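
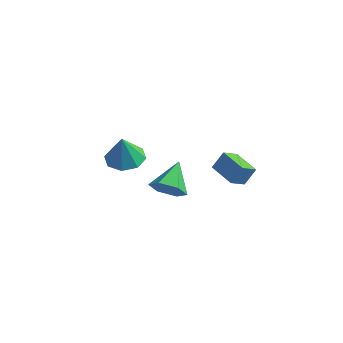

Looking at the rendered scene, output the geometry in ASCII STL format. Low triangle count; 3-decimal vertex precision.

solid 
facet normal 0.011 0.161 -0.987
outer loop
vertex -2.909 0.019 -3.41
vertex -3.891 0.488 -3.344
vertex -2.862 0.841 -3.275
endloop
endfacet
facet normal 0.855 -0.131 0.502
outer loop
vertex -2.909 0.019 -3.41
vertex -2.862 0.841 -3.275
vertex -3.909 0.212 -1.656
endloop
endfacet
facet normal 0.011 0.162 -0.987
outer loop
vertex -2.862 0.841 -3.275
vertex -3.891 0.488 -3.344
vertex -3.417 1.456 -3.18
endloop
endfacet
facet normal 0.638 0.483 0.600
outer loop
vertex -2.862 0.841 -3.275
vertex -3.417 1.456 -3.18
vertex -3.909 0.212 -1.656
endloop
endfacet
facet normal 0.011 0.162 -0.987
outer loop
vertex -3.417 1.456 -3.18
vertex -3.891 0.488 -3.344
vertex -4.25 1.505 -3.181
endloop
endfacet
facet normal 0.044 0.767 0.640
outer loop
vertex -3.417 1.456 -3.18
vertex -4.25 1.505 -3.181
vertex -3.909 0.212 -1.656
endloop
endfacet
facet normal 0.010 0.162 -0.987
outer loop
vertex -4.25 1.505 -3.181
vertex -3.891 0.488 -3.344
vertex -4.873 0.958 -3.277
endloop
endfacet
facet normal -0.579 0.554 0.599
outer loop
vertex -4.25 1.505 -3.181
vertex -4.873 0.958 -3.277
vertex -3.909 0.212 -1.656
endloop
endfacet
facet normal 0.010 0.161 -0.987
outer loop
vertex -4.873 0.958 -3.277
vertex -3.891 0.488 -3.344
vertex -4.92 0.136 -3.412
endloop
endfacet
facet normal -0.866 -0.033 0.500
outer loop
vertex -4.873 0.958 -3.277
vertex -4.92 0.136 -3.412
vertex -3.909 0.212 -1.656
endloop
endfacet
facet normal 0.010 0.161 -0.987
outer loop
vertex -4.92 0.136 -3.412
vertex -3.891 0.488 -3.344
vertex -4.365 -0.48 -3.507
endloop
endfacet
facet normal -0.649 -0.646 0.402
outer loop
vertex -4.92 0.136 -3.412
vertex -4.365 -0.48 -3.507
vertex -3.909 0.212 -1.656
endloop
endfacet
facet normal 0.010 0.161 -0.987
outer loop
vertex -4.365 -0.48 -3.507
vertex -3.891 0.488 -3.344
vertex -3.532 -0.528 -3.506
endloop
endfacet
facet normal -0.054 -0.931 0.361
outer loop
vertex -4.365 -0.48 -3.507
vertex -3.532 -0.528 -3.506
vertex -3.909 0.212 -1.656
endloop
endfacet
facet normal 0.011 0.161 -0.987
outer loop
vertex -3.532 -0.528 -3.506
vertex -3.891 0.488 -3.344
vertex -2.909 0.019 -3.41
endloop
endfacet
facet normal 0.568 -0.718 0.403
outer loop
vertex -3.532 -0.528 -3.506
vertex -2.909 0.019 -3.41
vertex -3.909 0.212 -1.656
endloop
endfacet
facet normal -0.325 -0.479 -0.816
outer loop
vertex 2.77 -0.851 -1.62
vertex 1.405 -0.202 -1.458
vertex 3.1 0.0 -2.251
endloop
endfacet
facet normal 0.898 -0.428 -0.107
outer loop
vertex 3.455 0.522 -1.362
vertex 2.77 -0.851 -1.62
vertex 3.1 0.0 -2.251
endloop
endfacet
facet normal -0.325 -0.478 -0.816
outer loop
vertex 3.1 0.0 -2.251
vertex 1.405 -0.202 -1.458
vertex 1.736 0.65 -2.089
endloop
endfacet
facet normal 0.298 0.767 -0.569
outer loop
vertex 1.736 0.65 -2.089
vertex 3.455 0.522 -1.362
vertex 3.1 0.0 -2.251
endloop
endfacet
facet normal -0.297 -0.767 0.569
outer loop
vertex 2.77 -0.851 -1.62
vertex 1.76 0.32 -0.569
vertex 1.405 -0.202 -1.458
endloop
endfacet
facet normal 0.898 -0.428 -0.107
outer loop
vertex 3.124 -0.33 -0.731
vertex 2.77 -0.851 -1.62
vertex 3.455 0.522 -1.362
endloop
endfacet
facet normal -0.298 -0.767 0.568
outer loop
vertex 3.124 -0.33 -0.731
vertex 1.76 0.32 -0.569
vertex 2.77 -0.851 -1.62
endloop
endfacet
facet normal -0.897 0.428 0.107
outer loop
vertex 1.405 -0.202 -1.458
vertex 1.76 0.32 -0.569
vertex 1.736 0.65 -2.089
endloop
endfacet
facet normal 0.297 0.767 -0.568
outer loop
vertex 2.09 1.171 -1.2
vertex 3.455 0.522 -1.362
vertex 1.736 0.65 -2.089
endloop
endfacet
facet normal -0.898 0.427 0.107
outer loop
vertex 1.736 0.65 -2.089
vertex 1.76 0.32 -0.569
vertex 2.09 1.171 -1.2
endloop
endfacet
facet normal 0.324 0.478 0.816
outer loop
vertex 2.09 1.171 -1.2
vertex 3.124 -0.33 -0.731
vertex 3.455 0.522 -1.362
endloop
endfacet
facet normal 0.325 0.479 0.816
outer loop
vertex 1.76 0.32 -0.569
vertex 3.124 -0.33 -0.731
vertex 2.09 1.171 -1.2
endloop
endfacet
facet normal 0.118 -0.861 -0.495
outer loop
vertex 0.026 -1.124 -2.95
vertex -0.711 -0.851 -3.6
vertex 0.26 -0.605 -3.797
endloop
endfacet
facet normal 0.822 0.355 0.445
outer loop
vertex 0.026 -1.124 -2.95
vertex 0.26 -0.605 -3.797
vertex -0.929 0.751 -2.68
endloop
endfacet
facet normal 0.118 -0.861 -0.495
outer loop
vertex 0.26 -0.605 -3.797
vertex -0.711 -0.851 -3.6
vertex -0.477 -0.332 -4.447
endloop
endfacet
facet normal 0.565 0.760 -0.321
outer loop
vertex 0.26 -0.605 -3.797
vertex -0.477 -0.332 -4.447
vertex -0.929 0.751 -2.68
endloop
endfacet
facet normal 0.117 -0.861 -0.495
outer loop
vertex -0.477 -0.332 -4.447
vertex -0.711 -0.851 -3.6
vertex -1.448 -0.577 -4.251
endloop
endfacet
facet normal -0.307 0.774 -0.553
outer loop
vertex -0.477 -0.332 -4.447
vertex -1.448 -0.577 -4.251
vertex -0.929 0.751 -2.68
endloop
endfacet
facet normal 0.117 -0.861 -0.495
outer loop
vertex -1.448 -0.577 -4.251
vertex -0.711 -0.851 -3.6
vertex -1.681 -1.096 -3.404
endloop
endfacet
facet normal -0.923 0.383 -0.019
outer loop
vertex -1.448 -0.577 -4.251
vertex -1.681 -1.096 -3.404
vertex -0.929 0.751 -2.68
endloop
endfacet
facet normal 0.117 -0.861 -0.495
outer loop
vertex -1.681 -1.096 -3.404
vertex -0.711 -0.851 -3.6
vertex -0.944 -1.369 -2.754
endloop
endfacet
facet normal -0.666 -0.021 0.746
outer loop
vertex -1.681 -1.096 -3.404
vertex -0.944 -1.369 -2.754
vertex -0.929 0.751 -2.68
endloop
endfacet
facet normal 0.117 -0.861 -0.495
outer loop
vertex -0.944 -1.369 -2.754
vertex -0.711 -0.851 -3.6
vertex 0.026 -1.124 -2.95
endloop
endfacet
facet normal 0.207 -0.036 0.978
outer loop
vertex -0.944 -1.369 -2.754
vertex 0.026 -1.124 -2.95
vertex -0.929 0.751 -2.68
endloop
endfacet

endsolid


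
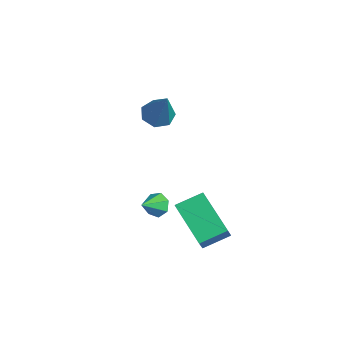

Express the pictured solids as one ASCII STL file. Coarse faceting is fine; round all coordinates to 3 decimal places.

solid 
facet normal -0.547 0.022 -0.837
outer loop
vertex -1.521 0.987 1.476
vertex -2.07 0.731 1.828
vertex -1.889 1.4 1.727
endloop
endfacet
facet normal 0.719 0.690 -0.082
outer loop
vertex -1.521 0.987 1.476
vertex -1.889 1.4 1.727
vertex -1.01 0.689 3.452
endloop
endfacet
facet normal -0.547 0.022 -0.837
outer loop
vertex -1.889 1.4 1.727
vertex -2.07 0.731 1.828
vertex -2.393 1.309 2.054
endloop
endfacet
facet normal 0.061 0.933 0.354
outer loop
vertex -1.889 1.4 1.727
vertex -2.393 1.309 2.054
vertex -1.01 0.689 3.452
endloop
endfacet
facet normal -0.546 0.022 -0.838
outer loop
vertex -2.393 1.309 2.054
vertex -2.07 0.731 1.828
vertex -2.654 0.783 2.21
endloop
endfacet
facet normal -0.515 0.469 0.718
outer loop
vertex -2.393 1.309 2.054
vertex -2.654 0.783 2.21
vertex -1.01 0.689 3.452
endloop
endfacet
facet normal -0.546 0.021 -0.838
outer loop
vertex -2.654 0.783 2.21
vertex -2.07 0.731 1.828
vertex -2.475 0.218 2.079
endloop
endfacet
facet normal -0.577 -0.353 0.737
outer loop
vertex -2.654 0.783 2.21
vertex -2.475 0.218 2.079
vertex -1.01 0.689 3.452
endloop
endfacet
facet normal -0.547 0.022 -0.837
outer loop
vertex -2.475 0.218 2.079
vertex -2.07 0.731 1.828
vertex -1.991 0.039 1.758
endloop
endfacet
facet normal -0.076 -0.915 0.395
outer loop
vertex -2.475 0.218 2.079
vertex -1.991 0.039 1.758
vertex -1.01 0.689 3.452
endloop
endfacet
facet normal -0.546 0.022 -0.837
outer loop
vertex -1.991 0.039 1.758
vertex -2.07 0.731 1.828
vertex -1.566 0.381 1.49
endloop
endfacet
facet normal 0.608 -0.793 -0.048
outer loop
vertex -1.991 0.039 1.758
vertex -1.566 0.381 1.49
vertex -1.01 0.689 3.452
endloop
endfacet
facet normal -0.547 0.021 -0.837
outer loop
vertex -1.566 0.381 1.49
vertex -2.07 0.731 1.828
vertex -1.521 0.987 1.476
endloop
endfacet
facet normal 0.962 -0.077 -0.261
outer loop
vertex -1.566 0.381 1.49
vertex -1.521 0.987 1.476
vertex -1.01 0.689 3.452
endloop
endfacet
facet normal -0.341 0.789 -0.510
outer loop
vertex -0.285 0.001 -2.86
vertex -0.68 0.105 -2.435
vertex -0.13 0.311 -2.484
endloop
endfacet
facet normal 0.946 -0.286 -0.154
outer loop
vertex -0.285 0.001 -2.86
vertex -0.13 0.311 -2.484
vertex -0.34 -0.685 -1.925
endloop
endfacet
facet normal -0.341 0.790 -0.509
outer loop
vertex -0.13 0.311 -2.484
vertex -0.68 0.105 -2.435
vertex -0.389 0.466 -2.07
endloop
endfacet
facet normal 0.860 0.100 0.501
outer loop
vertex -0.13 0.311 -2.484
vertex -0.389 0.466 -2.07
vertex -0.34 -0.685 -1.925
endloop
endfacet
facet normal -0.340 0.790 -0.510
outer loop
vertex -0.389 0.466 -2.07
vertex -0.68 0.105 -2.435
vertex -0.868 0.349 -1.932
endloop
endfacet
facet normal 0.245 0.131 0.961
outer loop
vertex -0.389 0.466 -2.07
vertex -0.868 0.349 -1.932
vertex -0.34 -0.685 -1.925
endloop
endfacet
facet normal -0.341 0.789 -0.510
outer loop
vertex -0.868 0.349 -1.932
vertex -0.68 0.105 -2.435
vertex -1.205 0.048 -2.172
endloop
endfacet
facet normal -0.432 -0.215 0.876
outer loop
vertex -0.868 0.349 -1.932
vertex -1.205 0.048 -2.172
vertex -0.34 -0.685 -1.925
endloop
endfacet
facet normal -0.341 0.790 -0.510
outer loop
vertex -1.205 0.048 -2.172
vertex -0.68 0.105 -2.435
vertex -1.148 -0.21 -2.61
endloop
endfacet
facet normal -0.664 -0.679 0.313
outer loop
vertex -1.205 0.048 -2.172
vertex -1.148 -0.21 -2.61
vertex -0.34 -0.685 -1.925
endloop
endfacet
facet normal -0.341 0.790 -0.510
outer loop
vertex -1.148 -0.21 -2.61
vertex -0.68 0.105 -2.435
vertex -0.738 -0.231 -2.917
endloop
endfacet
facet normal -0.276 -0.911 -0.306
outer loop
vertex -1.148 -0.21 -2.61
vertex -0.738 -0.231 -2.917
vertex -0.34 -0.685 -1.925
endloop
endfacet
facet normal -0.340 0.790 -0.510
outer loop
vertex -0.738 -0.231 -2.917
vertex -0.68 0.105 -2.435
vertex -0.285 0.001 -2.86
endloop
endfacet
facet normal 0.441 -0.736 -0.514
outer loop
vertex -0.738 -0.231 -2.917
vertex -0.285 0.001 -2.86
vertex -0.34 -0.685 -1.925
endloop
endfacet
facet normal -0.882 -0.111 0.458
outer loop
vertex 0.917 0.17 -1.237
vertex 1.009 1.299 -0.785
vertex 0.503 0.492 -1.956
endloop
endfacet
facet normal -0.075 -0.926 -0.371
outer loop
vertex 2.311 0.721 -2.895
vertex 0.917 0.17 -1.237
vertex 0.503 0.492 -1.956
endloop
endfacet
facet normal -0.882 -0.111 0.458
outer loop
vertex 0.503 0.492 -1.956
vertex 1.009 1.299 -0.785
vertex 0.595 1.621 -1.504
endloop
endfacet
facet normal -0.465 0.361 -0.808
outer loop
vertex 0.595 1.621 -1.504
vertex 2.311 0.721 -2.895
vertex 0.503 0.492 -1.956
endloop
endfacet
facet normal 0.465 -0.361 0.808
outer loop
vertex 0.917 0.17 -1.237
vertex 2.817 1.528 -1.724
vertex 1.009 1.299 -0.785
endloop
endfacet
facet normal -0.075 -0.926 -0.371
outer loop
vertex 2.725 0.399 -2.176
vertex 0.917 0.17 -1.237
vertex 2.311 0.721 -2.895
endloop
endfacet
facet normal 0.465 -0.361 0.808
outer loop
vertex 2.725 0.399 -2.176
vertex 2.817 1.528 -1.724
vertex 0.917 0.17 -1.237
endloop
endfacet
facet normal 0.075 0.926 0.371
outer loop
vertex 1.009 1.299 -0.785
vertex 2.817 1.528 -1.724
vertex 0.595 1.621 -1.504
endloop
endfacet
facet normal -0.465 0.361 -0.808
outer loop
vertex 2.403 1.85 -2.443
vertex 2.311 0.721 -2.895
vertex 0.595 1.621 -1.504
endloop
endfacet
facet normal 0.075 0.926 0.371
outer loop
vertex 0.595 1.621 -1.504
vertex 2.817 1.528 -1.724
vertex 2.403 1.85 -2.443
endloop
endfacet
facet normal 0.882 0.111 -0.458
outer loop
vertex 2.403 1.85 -2.443
vertex 2.725 0.399 -2.176
vertex 2.311 0.721 -2.895
endloop
endfacet
facet normal 0.882 0.111 -0.458
outer loop
vertex 2.817 1.528 -1.724
vertex 2.725 0.399 -2.176
vertex 2.403 1.85 -2.443
endloop
endfacet

endsolid


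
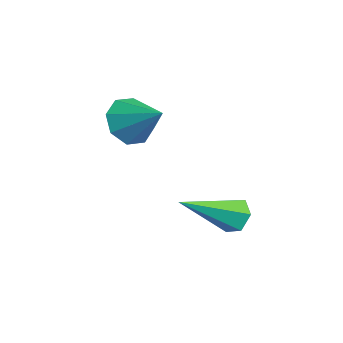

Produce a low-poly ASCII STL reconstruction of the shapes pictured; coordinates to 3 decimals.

solid 
facet normal -0.145 0.843 -0.519
outer loop
vertex -0.143 4.607 -0.703
vertex -0.669 4.649 -0.488
vertex -0.231 4.891 -0.217
endloop
endfacet
facet normal 0.983 -0.012 0.185
outer loop
vertex -0.143 4.607 -0.703
vertex -0.231 4.891 -0.217
vertex -0.391 3.031 0.508
endloop
endfacet
facet normal -0.145 0.843 -0.519
outer loop
vertex -0.231 4.891 -0.217
vertex -0.669 4.649 -0.488
vertex -0.757 4.933 -0.002
endloop
endfacet
facet normal 0.381 0.307 0.872
outer loop
vertex -0.231 4.891 -0.217
vertex -0.757 4.933 -0.002
vertex -0.391 3.031 0.508
endloop
endfacet
facet normal -0.145 0.843 -0.519
outer loop
vertex -0.757 4.933 -0.002
vertex -0.669 4.649 -0.488
vertex -1.196 4.69 -0.274
endloop
endfacet
facet normal -0.567 0.110 0.817
outer loop
vertex -0.757 4.933 -0.002
vertex -1.196 4.69 -0.274
vertex -0.391 3.031 0.508
endloop
endfacet
facet normal -0.145 0.843 -0.519
outer loop
vertex -1.196 4.69 -0.274
vertex -0.669 4.649 -0.488
vertex -1.108 4.406 -0.76
endloop
endfacet
facet normal -0.910 -0.407 0.073
outer loop
vertex -1.196 4.69 -0.274
vertex -1.108 4.406 -0.76
vertex -0.391 3.031 0.508
endloop
endfacet
facet normal -0.144 0.842 -0.520
outer loop
vertex -1.108 4.406 -0.76
vertex -0.669 4.649 -0.488
vertex -0.581 4.364 -0.974
endloop
endfacet
facet normal -0.307 -0.727 -0.614
outer loop
vertex -1.108 4.406 -0.76
vertex -0.581 4.364 -0.974
vertex -0.391 3.031 0.508
endloop
endfacet
facet normal -0.145 0.842 -0.520
outer loop
vertex -0.581 4.364 -0.974
vertex -0.669 4.649 -0.488
vertex -0.143 4.607 -0.703
endloop
endfacet
facet normal 0.639 -0.529 -0.558
outer loop
vertex -0.581 4.364 -0.974
vertex -0.143 4.607 -0.703
vertex -0.391 3.031 0.508
endloop
endfacet
facet normal -0.730 -0.430 -0.531
outer loop
vertex -1.758 1.699 2.485
vertex -2.194 2.34 2.565
vertex -1.669 2.092 2.044
endloop
endfacet
facet normal 0.937 -0.332 -0.106
outer loop
vertex -1.758 1.699 2.485
vertex -1.669 2.092 2.044
vertex -1.246 2.9 3.255
endloop
endfacet
facet normal -0.730 -0.432 -0.530
outer loop
vertex -1.669 2.092 2.044
vertex -2.194 2.34 2.565
vertex -1.889 2.63 1.909
endloop
endfacet
facet normal 0.858 0.236 -0.457
outer loop
vertex -1.669 2.092 2.044
vertex -1.889 2.63 1.909
vertex -1.246 2.9 3.255
endloop
endfacet
facet normal -0.731 -0.430 -0.530
outer loop
vertex -1.889 2.63 1.909
vertex -2.194 2.34 2.565
vertex -2.287 2.999 2.158
endloop
endfacet
facet normal 0.484 0.784 -0.388
outer loop
vertex -1.889 2.63 1.909
vertex -2.287 2.999 2.158
vertex -1.246 2.9 3.255
endloop
endfacet
facet normal -0.729 -0.431 -0.531
outer loop
vertex -2.287 2.999 2.158
vertex -2.194 2.34 2.565
vertex -2.631 2.981 2.645
endloop
endfacet
facet normal 0.032 0.998 0.060
outer loop
vertex -2.287 2.999 2.158
vertex -2.631 2.981 2.645
vertex -1.246 2.9 3.255
endloop
endfacet
facet normal -0.729 -0.431 -0.531
outer loop
vertex -2.631 2.981 2.645
vertex -2.194 2.34 2.565
vertex -2.72 2.588 3.086
endloop
endfacet
facet normal -0.230 0.749 0.621
outer loop
vertex -2.631 2.981 2.645
vertex -2.72 2.588 3.086
vertex -1.246 2.9 3.255
endloop
endfacet
facet normal -0.729 -0.431 -0.531
outer loop
vertex -2.72 2.588 3.086
vertex -2.194 2.34 2.565
vertex -2.5 2.05 3.221
endloop
endfacet
facet normal -0.150 0.182 0.972
outer loop
vertex -2.72 2.588 3.086
vertex -2.5 2.05 3.221
vertex -1.246 2.9 3.255
endloop
endfacet
facet normal -0.730 -0.430 -0.531
outer loop
vertex -2.5 2.05 3.221
vertex -2.194 2.34 2.565
vertex -2.102 1.681 2.972
endloop
endfacet
facet normal 0.224 -0.367 0.903
outer loop
vertex -2.5 2.05 3.221
vertex -2.102 1.681 2.972
vertex -1.246 2.9 3.255
endloop
endfacet
facet normal -0.730 -0.430 -0.531
outer loop
vertex -2.102 1.681 2.972
vertex -2.194 2.34 2.565
vertex -1.758 1.699 2.485
endloop
endfacet
facet normal 0.675 -0.580 0.456
outer loop
vertex -2.102 1.681 2.972
vertex -1.758 1.699 2.485
vertex -1.246 2.9 3.255
endloop
endfacet

endsolid


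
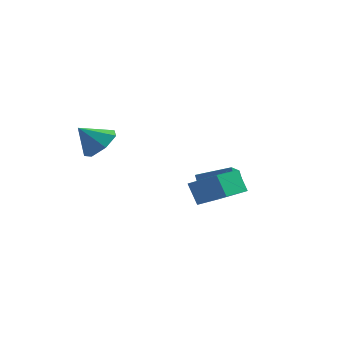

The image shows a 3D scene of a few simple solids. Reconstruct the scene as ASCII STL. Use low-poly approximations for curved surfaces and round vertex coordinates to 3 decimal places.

solid 
facet normal 0.648 0.246 -0.721
outer loop
vertex -2.791 -0.277 2.516
vertex -3.213 -0.904 1.923
vertex -3.417 0.024 2.056
endloop
endfacet
facet normal -0.244 0.625 0.741
outer loop
vertex -2.791 -0.277 2.516
vertex -3.417 0.024 2.056
vertex -4.087 -1.236 2.897
endloop
endfacet
facet normal 0.648 0.246 -0.721
outer loop
vertex -3.417 0.024 2.056
vertex -3.213 -0.904 1.923
vertex -3.889 -0.373 1.497
endloop
endfacet
facet normal -0.778 0.578 0.246
outer loop
vertex -3.417 0.024 2.056
vertex -3.889 -0.373 1.497
vertex -4.087 -1.236 2.897
endloop
endfacet
facet normal 0.648 0.246 -0.721
outer loop
vertex -3.889 -0.373 1.497
vertex -3.213 -0.904 1.923
vertex -3.852 -1.171 1.258
endloop
endfacet
facet normal -0.990 -0.003 -0.142
outer loop
vertex -3.889 -0.373 1.497
vertex -3.852 -1.171 1.258
vertex -4.087 -1.236 2.897
endloop
endfacet
facet normal 0.648 0.246 -0.721
outer loop
vertex -3.852 -1.171 1.258
vertex -3.213 -0.904 1.923
vertex -3.333 -1.767 1.521
endloop
endfacet
facet normal -0.719 -0.683 -0.130
outer loop
vertex -3.852 -1.171 1.258
vertex -3.333 -1.767 1.521
vertex -4.087 -1.236 2.897
endloop
endfacet
facet normal 0.648 0.246 -0.721
outer loop
vertex -3.333 -1.767 1.521
vertex -3.213 -0.904 1.923
vertex -2.724 -1.714 2.086
endloop
endfacet
facet normal -0.170 -0.947 0.272
outer loop
vertex -3.333 -1.767 1.521
vertex -2.724 -1.714 2.086
vertex -4.087 -1.236 2.897
endloop
endfacet
facet normal 0.648 0.246 -0.721
outer loop
vertex -2.724 -1.714 2.086
vertex -3.213 -0.904 1.923
vertex -2.483 -1.051 2.529
endloop
endfacet
facet normal 0.244 -0.599 0.763
outer loop
vertex -2.724 -1.714 2.086
vertex -2.483 -1.051 2.529
vertex -4.087 -1.236 2.897
endloop
endfacet
facet normal 0.648 0.246 -0.721
outer loop
vertex -2.483 -1.051 2.529
vertex -3.213 -0.904 1.923
vertex -2.791 -0.277 2.516
endloop
endfacet
facet normal 0.211 0.100 0.972
outer loop
vertex -2.483 -1.051 2.529
vertex -2.791 -0.277 2.516
vertex -4.087 -1.236 2.897
endloop
endfacet
facet normal -0.832 0.227 -0.507
outer loop
vertex 0.744 -1.57 0.321
vertex 1.302 -0.104 0.063
vertex 1.252 -1.939 -0.678
endloop
endfacet
facet normal -0.351 -0.922 0.162
outer loop
vertex 2.558 -2.296 0.117
vertex 0.744 -1.57 0.321
vertex 1.252 -1.939 -0.678
endloop
endfacet
facet normal -0.832 0.227 -0.507
outer loop
vertex 1.252 -1.939 -0.678
vertex 1.302 -0.104 0.063
vertex 1.81 -0.473 -0.936
endloop
endfacet
facet normal 0.430 -0.313 -0.847
outer loop
vertex 1.81 -0.473 -0.936
vertex 2.558 -2.296 0.117
vertex 1.252 -1.939 -0.678
endloop
endfacet
facet normal -0.430 0.313 0.847
outer loop
vertex 0.744 -1.57 0.321
vertex 2.608 -0.461 0.858
vertex 1.302 -0.104 0.063
endloop
endfacet
facet normal -0.351 -0.922 0.162
outer loop
vertex 2.05 -1.927 1.116
vertex 0.744 -1.57 0.321
vertex 2.558 -2.296 0.117
endloop
endfacet
facet normal -0.430 0.313 0.847
outer loop
vertex 2.05 -1.927 1.116
vertex 2.608 -0.461 0.858
vertex 0.744 -1.57 0.321
endloop
endfacet
facet normal 0.351 0.922 -0.162
outer loop
vertex 1.302 -0.104 0.063
vertex 2.608 -0.461 0.858
vertex 1.81 -0.473 -0.936
endloop
endfacet
facet normal 0.430 -0.313 -0.847
outer loop
vertex 3.116 -0.83 -0.141
vertex 2.558 -2.296 0.117
vertex 1.81 -0.473 -0.936
endloop
endfacet
facet normal 0.351 0.922 -0.162
outer loop
vertex 1.81 -0.473 -0.936
vertex 2.608 -0.461 0.858
vertex 3.116 -0.83 -0.141
endloop
endfacet
facet normal 0.832 -0.227 0.507
outer loop
vertex 3.116 -0.83 -0.141
vertex 2.05 -1.927 1.116
vertex 2.558 -2.296 0.117
endloop
endfacet
facet normal 0.832 -0.227 0.507
outer loop
vertex 2.608 -0.461 0.858
vertex 2.05 -1.927 1.116
vertex 3.116 -0.83 -0.141
endloop
endfacet
facet normal -0.350 0.484 0.802
outer loop
vertex 1.436 3.398 -0.737
vertex 1.512 4.635 -1.451
vertex -0.154 3.173 -1.295
endloop
endfacet
facet normal -0.053 -0.865 0.499
outer loop
vertex 0.228 2.645 -2.169
vertex 1.436 3.398 -0.737
vertex -0.154 3.173 -1.295
endloop
endfacet
facet normal -0.350 0.484 0.802
outer loop
vertex -0.154 3.173 -1.295
vertex 1.512 4.635 -1.451
vertex -0.078 4.41 -2.009
endloop
endfacet
facet normal -0.935 -0.132 -0.329
outer loop
vertex -0.078 4.41 -2.009
vertex 0.228 2.645 -2.169
vertex -0.154 3.173 -1.295
endloop
endfacet
facet normal 0.935 0.132 0.329
outer loop
vertex 1.436 3.398 -0.737
vertex 1.894 4.107 -2.325
vertex 1.512 4.635 -1.451
endloop
endfacet
facet normal -0.053 -0.865 0.499
outer loop
vertex 1.818 2.87 -1.611
vertex 1.436 3.398 -0.737
vertex 0.228 2.645 -2.169
endloop
endfacet
facet normal 0.935 0.132 0.329
outer loop
vertex 1.818 2.87 -1.611
vertex 1.894 4.107 -2.325
vertex 1.436 3.398 -0.737
endloop
endfacet
facet normal 0.053 0.865 -0.499
outer loop
vertex 1.512 4.635 -1.451
vertex 1.894 4.107 -2.325
vertex -0.078 4.41 -2.009
endloop
endfacet
facet normal -0.935 -0.132 -0.329
outer loop
vertex 0.304 3.882 -2.883
vertex 0.228 2.645 -2.169
vertex -0.078 4.41 -2.009
endloop
endfacet
facet normal 0.053 0.865 -0.499
outer loop
vertex -0.078 4.41 -2.009
vertex 1.894 4.107 -2.325
vertex 0.304 3.882 -2.883
endloop
endfacet
facet normal 0.350 -0.484 -0.802
outer loop
vertex 0.304 3.882 -2.883
vertex 1.818 2.87 -1.611
vertex 0.228 2.645 -2.169
endloop
endfacet
facet normal 0.350 -0.484 -0.802
outer loop
vertex 1.894 4.107 -2.325
vertex 1.818 2.87 -1.611
vertex 0.304 3.882 -2.883
endloop
endfacet

endsolid


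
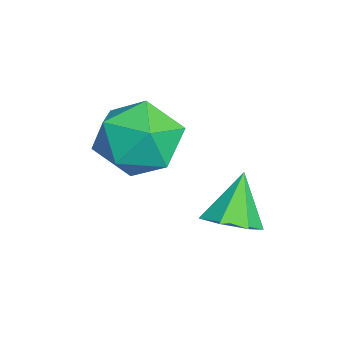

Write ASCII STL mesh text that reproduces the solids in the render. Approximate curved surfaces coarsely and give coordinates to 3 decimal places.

solid 
facet normal 0.492 -0.249 -0.834
outer loop
vertex 2.551 -0.858 0.059
vertex 2.014 -0.588 -0.338
vertex 2.602 -0.254 -0.091
endloop
endfacet
facet normal 0.571 0.152 0.807
outer loop
vertex 2.551 -0.858 0.059
vertex 2.602 -0.254 -0.091
vertex 1.346 -0.252 0.798
endloop
endfacet
facet normal 0.491 -0.247 -0.835
outer loop
vertex 2.602 -0.254 -0.091
vertex 2.014 -0.588 -0.338
vertex 2.21 0.099 -0.426
endloop
endfacet
facet normal 0.334 0.817 0.470
outer loop
vertex 2.602 -0.254 -0.091
vertex 2.21 0.099 -0.426
vertex 1.346 -0.252 0.798
endloop
endfacet
facet normal 0.492 -0.247 -0.835
outer loop
vertex 2.21 0.099 -0.426
vertex 2.014 -0.588 -0.338
vertex 1.671 -0.066 -0.695
endloop
endfacet
facet normal -0.315 0.948 0.050
outer loop
vertex 2.21 0.099 -0.426
vertex 1.671 -0.066 -0.695
vertex 1.346 -0.252 0.798
endloop
endfacet
facet normal 0.492 -0.248 -0.835
outer loop
vertex 1.671 -0.066 -0.695
vertex 2.014 -0.588 -0.338
vertex 1.39 -0.624 -0.695
endloop
endfacet
facet normal -0.885 0.446 -0.137
outer loop
vertex 1.671 -0.066 -0.695
vertex 1.39 -0.624 -0.695
vertex 1.346 -0.252 0.798
endloop
endfacet
facet normal 0.492 -0.247 -0.835
outer loop
vertex 1.39 -0.624 -0.695
vertex 2.014 -0.588 -0.338
vertex 1.58 -1.155 -0.426
endloop
endfacet
facet normal -0.948 -0.314 0.050
outer loop
vertex 1.39 -0.624 -0.695
vertex 1.58 -1.155 -0.426
vertex 1.346 -0.252 0.798
endloop
endfacet
facet normal 0.492 -0.247 -0.835
outer loop
vertex 1.58 -1.155 -0.426
vertex 2.014 -0.588 -0.338
vertex 2.096 -1.259 -0.091
endloop
endfacet
facet normal -0.457 -0.755 0.470
outer loop
vertex 1.58 -1.155 -0.426
vertex 2.096 -1.259 -0.091
vertex 1.346 -0.252 0.798
endloop
endfacet
facet normal 0.493 -0.247 -0.834
outer loop
vertex 2.096 -1.259 -0.091
vertex 2.014 -0.588 -0.338
vertex 2.551 -0.858 0.059
endloop
endfacet
facet normal 0.218 -0.549 0.807
outer loop
vertex 2.096 -1.259 -0.091
vertex 2.551 -0.858 0.059
vertex 1.346 -0.252 0.798
endloop
endfacet
facet normal -0.452 0.671 0.587
outer loop
vertex -0.368 -1.951 1.545
vertex 0.264 -2.276 2.404
vertex 0.613 -1.456 1.735
endloop
endfacet
facet normal -0.435 0.896 -0.090
outer loop
vertex -0.368 -1.951 1.545
vertex 0.613 -1.456 1.735
vertex 0.308 -1.709 0.693
endloop
endfacet
facet normal -0.768 0.410 -0.492
outer loop
vertex -0.368 -1.951 1.545
vertex 0.308 -1.709 0.693
vertex -0.23 -2.685 0.718
endloop
endfacet
facet normal -0.991 -0.115 -0.063
outer loop
vertex -0.368 -1.951 1.545
vertex -0.23 -2.685 0.718
vertex -0.257 -3.036 1.776
endloop
endfacet
facet normal -0.796 0.047 0.603
outer loop
vertex -0.368 -1.951 1.545
vertex -0.257 -3.036 1.776
vertex 0.264 -2.276 2.404
endloop
endfacet
facet normal 0.247 0.922 -0.296
outer loop
vertex 0.308 -1.709 0.693
vertex 0.613 -1.456 1.735
vertex 1.357 -1.884 1.024
endloop
endfacet
facet normal 0.220 0.559 0.800
outer loop
vertex 0.613 -1.456 1.735
vertex 0.264 -2.276 2.404
vertex 1.33 -2.235 2.082
endloop
endfacet
facet normal -0.336 -0.452 0.826
outer loop
vertex 0.264 -2.276 2.404
vertex -0.257 -3.036 1.776
vertex 0.792 -3.211 2.107
endloop
endfacet
facet normal -0.653 -0.714 -0.253
outer loop
vertex -0.257 -3.036 1.776
vertex -0.23 -2.685 0.718
vertex 0.487 -3.464 1.065
endloop
endfacet
facet normal -0.291 0.136 -0.947
outer loop
vertex -0.23 -2.685 0.718
vertex 0.308 -1.709 0.693
vertex 0.836 -2.644 0.396
endloop
endfacet
facet normal 0.991 0.115 0.063
outer loop
vertex 1.468 -2.969 1.255
vertex 1.357 -1.884 1.024
vertex 1.33 -2.235 2.082
endloop
endfacet
facet normal 0.768 -0.410 0.492
outer loop
vertex 1.468 -2.969 1.255
vertex 1.33 -2.235 2.082
vertex 0.792 -3.211 2.107
endloop
endfacet
facet normal 0.435 -0.896 0.090
outer loop
vertex 1.468 -2.969 1.255
vertex 0.792 -3.211 2.107
vertex 0.487 -3.464 1.065
endloop
endfacet
facet normal 0.452 -0.671 -0.587
outer loop
vertex 1.468 -2.969 1.255
vertex 0.487 -3.464 1.065
vertex 0.836 -2.644 0.396
endloop
endfacet
facet normal 0.796 -0.047 -0.603
outer loop
vertex 1.468 -2.969 1.255
vertex 0.836 -2.644 0.396
vertex 1.357 -1.884 1.024
endloop
endfacet
facet normal 0.653 0.714 0.253
outer loop
vertex 1.33 -2.235 2.082
vertex 1.357 -1.884 1.024
vertex 0.613 -1.456 1.735
endloop
endfacet
facet normal 0.291 -0.136 0.947
outer loop
vertex 0.792 -3.211 2.107
vertex 1.33 -2.235 2.082
vertex 0.264 -2.276 2.404
endloop
endfacet
facet normal -0.247 -0.922 0.296
outer loop
vertex 0.487 -3.464 1.065
vertex 0.792 -3.211 2.107
vertex -0.257 -3.036 1.776
endloop
endfacet
facet normal -0.220 -0.559 -0.800
outer loop
vertex 0.836 -2.644 0.396
vertex 0.487 -3.464 1.065
vertex -0.23 -2.685 0.718
endloop
endfacet
facet normal 0.336 0.452 -0.826
outer loop
vertex 1.357 -1.884 1.024
vertex 0.836 -2.644 0.396
vertex 0.308 -1.709 0.693
endloop
endfacet

endsolid


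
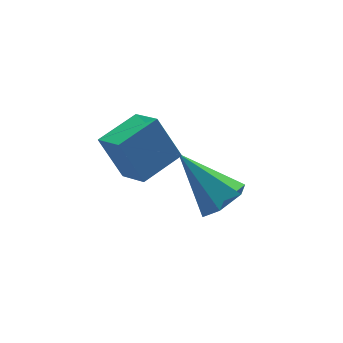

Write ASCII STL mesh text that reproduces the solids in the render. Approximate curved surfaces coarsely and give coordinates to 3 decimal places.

solid 
facet normal 0.359 -0.652 -0.668
outer loop
vertex 4.48 1.279 -3.29
vertex 3.984 0.653 -2.945
vertex 3.675 1.145 -3.592
endloop
endfacet
facet normal 0.000 0.914 -0.406
outer loop
vertex 4.48 1.279 -3.29
vertex 3.675 1.145 -3.592
vertex 3.196 2.087 -1.475
endloop
endfacet
facet normal 0.358 -0.653 -0.667
outer loop
vertex 3.675 1.145 -3.592
vertex 3.984 0.653 -2.945
vertex 3.179 0.519 -3.246
endloop
endfacet
facet normal -0.816 0.437 -0.379
outer loop
vertex 3.675 1.145 -3.592
vertex 3.179 0.519 -3.246
vertex 3.196 2.087 -1.475
endloop
endfacet
facet normal 0.358 -0.652 -0.668
outer loop
vertex 3.179 0.519 -3.246
vertex 3.984 0.653 -2.945
vertex 3.489 0.027 -2.599
endloop
endfacet
facet normal -0.932 -0.266 0.244
outer loop
vertex 3.179 0.519 -3.246
vertex 3.489 0.027 -2.599
vertex 3.196 2.087 -1.475
endloop
endfacet
facet normal 0.358 -0.652 -0.668
outer loop
vertex 3.489 0.027 -2.599
vertex 3.984 0.653 -2.945
vertex 4.294 0.16 -2.298
endloop
endfacet
facet normal -0.233 -0.491 0.839
outer loop
vertex 3.489 0.027 -2.599
vertex 4.294 0.16 -2.298
vertex 3.196 2.087 -1.475
endloop
endfacet
facet normal 0.358 -0.652 -0.668
outer loop
vertex 4.294 0.16 -2.298
vertex 3.984 0.653 -2.945
vertex 4.789 0.786 -2.643
endloop
endfacet
facet normal 0.584 -0.014 0.812
outer loop
vertex 4.294 0.16 -2.298
vertex 4.789 0.786 -2.643
vertex 3.196 2.087 -1.475
endloop
endfacet
facet normal 0.358 -0.652 -0.668
outer loop
vertex 4.789 0.786 -2.643
vertex 3.984 0.653 -2.945
vertex 4.48 1.279 -3.29
endloop
endfacet
facet normal 0.701 0.688 0.189
outer loop
vertex 4.789 0.786 -2.643
vertex 4.48 1.279 -3.29
vertex 3.196 2.087 -1.475
endloop
endfacet
facet normal -0.271 0.454 0.849
outer loop
vertex 0.678 1.012 1.131
vertex 2.11 1.375 1.394
vertex 0.522 2.084 0.507
endloop
endfacet
facet normal -0.955 -0.241 -0.175
outer loop
vertex 0.95 1.365 -0.834
vertex 0.678 1.012 1.131
vertex 0.522 2.084 0.507
endloop
endfacet
facet normal -0.271 0.455 0.848
outer loop
vertex 0.522 2.084 0.507
vertex 2.11 1.375 1.394
vertex 1.953 2.446 0.77
endloop
endfacet
facet normal -0.125 0.857 -0.500
outer loop
vertex 1.953 2.446 0.77
vertex 0.95 1.365 -0.834
vertex 0.522 2.084 0.507
endloop
endfacet
facet normal 0.126 -0.857 0.500
outer loop
vertex 0.678 1.012 1.131
vertex 2.538 0.656 0.053
vertex 2.11 1.375 1.394
endloop
endfacet
facet normal -0.954 -0.242 -0.176
outer loop
vertex 1.107 0.294 -0.21
vertex 0.678 1.012 1.131
vertex 0.95 1.365 -0.834
endloop
endfacet
facet normal 0.125 -0.857 0.499
outer loop
vertex 1.107 0.294 -0.21
vertex 2.538 0.656 0.053
vertex 0.678 1.012 1.131
endloop
endfacet
facet normal 0.954 0.242 0.175
outer loop
vertex 2.11 1.375 1.394
vertex 2.538 0.656 0.053
vertex 1.953 2.446 0.77
endloop
endfacet
facet normal -0.126 0.857 -0.499
outer loop
vertex 2.382 1.728 -0.571
vertex 0.95 1.365 -0.834
vertex 1.953 2.446 0.77
endloop
endfacet
facet normal 0.954 0.241 0.176
outer loop
vertex 1.953 2.446 0.77
vertex 2.538 0.656 0.053
vertex 2.382 1.728 -0.571
endloop
endfacet
facet normal 0.271 -0.455 -0.848
outer loop
vertex 2.382 1.728 -0.571
vertex 1.107 0.294 -0.21
vertex 0.95 1.365 -0.834
endloop
endfacet
facet normal 0.271 -0.455 -0.849
outer loop
vertex 2.538 0.656 0.053
vertex 1.107 0.294 -0.21
vertex 2.382 1.728 -0.571
endloop
endfacet

endsolid


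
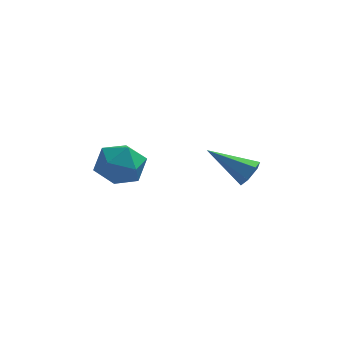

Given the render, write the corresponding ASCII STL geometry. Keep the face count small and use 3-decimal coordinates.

solid 
facet normal -0.093 0.404 0.910
outer loop
vertex -1.242 0.967 0.992
vertex -2.164 0.237 1.222
vertex -1.047 -0.106 1.489
endloop
endfacet
facet normal 0.586 0.426 0.690
outer loop
vertex -1.242 0.967 0.992
vertex -1.047 -0.106 1.489
vertex -0.32 0.295 0.624
endloop
endfacet
facet normal 0.607 0.791 0.077
outer loop
vertex -1.242 0.967 0.992
vertex -0.32 0.295 0.624
vertex -0.988 0.886 -0.177
endloop
endfacet
facet normal -0.058 0.995 -0.082
outer loop
vertex -1.242 0.967 0.992
vertex -0.988 0.886 -0.177
vertex -2.128 0.85 0.193
endloop
endfacet
facet normal -0.491 0.756 0.433
outer loop
vertex -1.242 0.967 0.992
vertex -2.128 0.85 0.193
vertex -2.164 0.237 1.222
endloop
endfacet
facet normal 0.795 -0.243 0.556
outer loop
vertex -0.32 0.295 0.624
vertex -1.047 -0.106 1.489
vertex -0.672 -0.85 0.627
endloop
endfacet
facet normal -0.303 -0.278 0.912
outer loop
vertex -1.047 -0.106 1.489
vertex -2.164 0.237 1.222
vertex -1.812 -0.886 0.997
endloop
endfacet
facet normal -0.946 0.291 0.140
outer loop
vertex -2.164 0.237 1.222
vertex -2.128 0.85 0.193
vertex -2.48 -0.295 0.196
endloop
endfacet
facet normal -0.246 0.678 -0.692
outer loop
vertex -2.128 0.85 0.193
vertex -0.988 0.886 -0.177
vertex -1.753 0.106 -0.669
endloop
endfacet
facet normal 0.830 0.348 -0.436
outer loop
vertex -0.988 0.886 -0.177
vertex -0.32 0.295 0.624
vertex -0.636 -0.237 -0.402
endloop
endfacet
facet normal 0.058 -0.995 0.082
outer loop
vertex -1.558 -0.967 -0.172
vertex -0.672 -0.85 0.627
vertex -1.812 -0.886 0.997
endloop
endfacet
facet normal -0.607 -0.791 -0.077
outer loop
vertex -1.558 -0.967 -0.172
vertex -1.812 -0.886 0.997
vertex -2.48 -0.295 0.196
endloop
endfacet
facet normal -0.586 -0.426 -0.690
outer loop
vertex -1.558 -0.967 -0.172
vertex -2.48 -0.295 0.196
vertex -1.753 0.106 -0.669
endloop
endfacet
facet normal 0.093 -0.404 -0.910
outer loop
vertex -1.558 -0.967 -0.172
vertex -1.753 0.106 -0.669
vertex -0.636 -0.237 -0.402
endloop
endfacet
facet normal 0.491 -0.756 -0.433
outer loop
vertex -1.558 -0.967 -0.172
vertex -0.636 -0.237 -0.402
vertex -0.672 -0.85 0.627
endloop
endfacet
facet normal 0.246 -0.678 0.692
outer loop
vertex -1.812 -0.886 0.997
vertex -0.672 -0.85 0.627
vertex -1.047 -0.106 1.489
endloop
endfacet
facet normal -0.830 -0.348 0.436
outer loop
vertex -2.48 -0.295 0.196
vertex -1.812 -0.886 0.997
vertex -2.164 0.237 1.222
endloop
endfacet
facet normal -0.795 0.243 -0.556
outer loop
vertex -1.753 0.106 -0.669
vertex -2.48 -0.295 0.196
vertex -2.128 0.85 0.193
endloop
endfacet
facet normal 0.303 0.278 -0.912
outer loop
vertex -0.636 -0.237 -0.402
vertex -1.753 0.106 -0.669
vertex -0.988 0.886 -0.177
endloop
endfacet
facet normal 0.946 -0.291 -0.140
outer loop
vertex -0.672 -0.85 0.627
vertex -0.636 -0.237 -0.402
vertex -0.32 0.295 0.624
endloop
endfacet
facet normal 0.835 -0.134 -0.534
outer loop
vertex 4.262 -1.578 1.349
vertex 3.975 -1.231 0.813
vertex 4.341 -0.884 1.298
endloop
endfacet
facet normal 0.289 0.037 0.956
outer loop
vertex 4.262 -1.578 1.349
vertex 4.341 -0.884 1.298
vertex 2.205 -0.949 1.947
endloop
endfacet
facet normal 0.834 -0.132 -0.535
outer loop
vertex 4.341 -0.884 1.298
vertex 3.975 -1.231 0.813
vertex 4.053 -0.537 0.763
endloop
endfacet
facet normal 0.123 0.862 0.492
outer loop
vertex 4.341 -0.884 1.298
vertex 4.053 -0.537 0.763
vertex 2.205 -0.949 1.947
endloop
endfacet
facet normal 0.834 -0.132 -0.535
outer loop
vertex 4.053 -0.537 0.763
vertex 3.975 -1.231 0.813
vertex 3.687 -0.884 0.278
endloop
endfacet
facet normal -0.396 0.862 -0.318
outer loop
vertex 4.053 -0.537 0.763
vertex 3.687 -0.884 0.278
vertex 2.205 -0.949 1.947
endloop
endfacet
facet normal 0.834 -0.134 -0.536
outer loop
vertex 3.687 -0.884 0.278
vertex 3.975 -1.231 0.813
vertex 3.608 -1.578 0.328
endloop
endfacet
facet normal -0.748 0.037 -0.663
outer loop
vertex 3.687 -0.884 0.278
vertex 3.608 -1.578 0.328
vertex 2.205 -0.949 1.947
endloop
endfacet
facet normal 0.834 -0.134 -0.536
outer loop
vertex 3.608 -1.578 0.328
vertex 3.975 -1.231 0.813
vertex 3.896 -1.925 0.863
endloop
endfacet
facet normal -0.582 -0.789 -0.198
outer loop
vertex 3.608 -1.578 0.328
vertex 3.896 -1.925 0.863
vertex 2.205 -0.949 1.947
endloop
endfacet
facet normal 0.835 -0.134 -0.534
outer loop
vertex 3.896 -1.925 0.863
vertex 3.975 -1.231 0.813
vertex 4.262 -1.578 1.349
endloop
endfacet
facet normal -0.064 -0.789 0.611
outer loop
vertex 3.896 -1.925 0.863
vertex 4.262 -1.578 1.349
vertex 2.205 -0.949 1.947
endloop
endfacet

endsolid


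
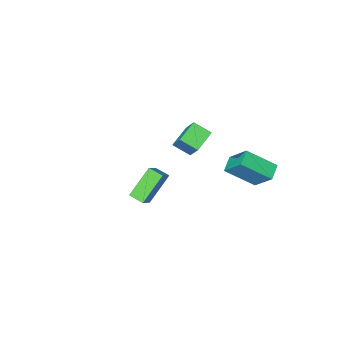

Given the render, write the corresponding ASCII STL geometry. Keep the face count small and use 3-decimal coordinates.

solid 
facet normal -0.638 -0.448 -0.626
outer loop
vertex 2.129 0.922 0.547
vertex 1.787 1.705 0.336
vertex 3.458 1.101 -0.936
endloop
endfacet
facet normal 0.388 -0.890 0.240
outer loop
vertex 4.193 1.615 -0.216
vertex 2.129 0.922 0.547
vertex 3.458 1.101 -0.936
endloop
endfacet
facet normal -0.638 -0.447 -0.627
outer loop
vertex 3.458 1.101 -0.936
vertex 1.787 1.705 0.336
vertex 3.117 1.884 -1.147
endloop
endfacet
facet normal 0.664 0.089 -0.742
outer loop
vertex 3.117 1.884 -1.147
vertex 4.193 1.615 -0.216
vertex 3.458 1.101 -0.936
endloop
endfacet
facet normal -0.664 -0.090 0.742
outer loop
vertex 2.129 0.922 0.547
vertex 2.522 2.219 1.056
vertex 1.787 1.705 0.336
endloop
endfacet
facet normal 0.388 -0.890 0.240
outer loop
vertex 2.863 1.436 1.267
vertex 2.129 0.922 0.547
vertex 4.193 1.615 -0.216
endloop
endfacet
facet normal -0.665 -0.090 0.742
outer loop
vertex 2.863 1.436 1.267
vertex 2.522 2.219 1.056
vertex 2.129 0.922 0.547
endloop
endfacet
facet normal -0.387 0.890 -0.240
outer loop
vertex 1.787 1.705 0.336
vertex 2.522 2.219 1.056
vertex 3.117 1.884 -1.147
endloop
endfacet
facet normal 0.664 0.090 -0.742
outer loop
vertex 3.851 2.398 -0.427
vertex 4.193 1.615 -0.216
vertex 3.117 1.884 -1.147
endloop
endfacet
facet normal -0.388 0.890 -0.240
outer loop
vertex 3.117 1.884 -1.147
vertex 2.522 2.219 1.056
vertex 3.851 2.398 -0.427
endloop
endfacet
facet normal 0.638 0.448 0.626
outer loop
vertex 3.851 2.398 -0.427
vertex 2.863 1.436 1.267
vertex 4.193 1.615 -0.216
endloop
endfacet
facet normal 0.639 0.447 0.626
outer loop
vertex 2.522 2.219 1.056
vertex 2.863 1.436 1.267
vertex 3.851 2.398 -0.427
endloop
endfacet
facet normal -0.735 -0.559 0.384
outer loop
vertex -2.578 2.481 0.917
vertex -3.927 3.462 -0.239
vertex -2.342 1.288 -0.369
endloop
endfacet
facet normal 0.665 -0.482 0.570
outer loop
vertex -1.593 1.858 -0.761
vertex -2.578 2.481 0.917
vertex -2.342 1.288 -0.369
endloop
endfacet
facet normal -0.735 -0.559 0.384
outer loop
vertex -2.342 1.288 -0.369
vertex -3.927 3.462 -0.239
vertex -3.692 2.269 -1.526
endloop
endfacet
facet normal 0.133 -0.674 -0.727
outer loop
vertex -3.692 2.269 -1.526
vertex -1.593 1.858 -0.761
vertex -2.342 1.288 -0.369
endloop
endfacet
facet normal -0.133 0.674 0.727
outer loop
vertex -2.578 2.481 0.917
vertex -3.178 4.032 -0.631
vertex -3.927 3.462 -0.239
endloop
endfacet
facet normal 0.665 -0.484 0.570
outer loop
vertex -1.828 3.051 0.526
vertex -2.578 2.481 0.917
vertex -1.593 1.858 -0.761
endloop
endfacet
facet normal -0.133 0.674 0.727
outer loop
vertex -1.828 3.051 0.526
vertex -3.178 4.032 -0.631
vertex -2.578 2.481 0.917
endloop
endfacet
facet normal -0.665 0.483 -0.569
outer loop
vertex -3.927 3.462 -0.239
vertex -3.178 4.032 -0.631
vertex -3.692 2.269 -1.526
endloop
endfacet
facet normal 0.133 -0.674 -0.727
outer loop
vertex -2.942 2.839 -1.917
vertex -1.593 1.858 -0.761
vertex -3.692 2.269 -1.526
endloop
endfacet
facet normal -0.664 0.483 -0.570
outer loop
vertex -3.692 2.269 -1.526
vertex -3.178 4.032 -0.631
vertex -2.942 2.839 -1.917
endloop
endfacet
facet normal 0.735 0.559 -0.384
outer loop
vertex -2.942 2.839 -1.917
vertex -1.828 3.051 0.526
vertex -1.593 1.858 -0.761
endloop
endfacet
facet normal 0.735 0.559 -0.384
outer loop
vertex -3.178 4.032 -0.631
vertex -1.828 3.051 0.526
vertex -2.942 2.839 -1.917
endloop
endfacet
facet normal -0.519 0.707 -0.480
outer loop
vertex -4.342 -4.167 -3.482
vertex -4.0 -2.877 -1.953
vertex -3.119 -3.714 -4.138
endloop
endfacet
facet normal -0.168 -0.636 -0.753
outer loop
vertex -2.48 -4.583 -3.547
vertex -4.342 -4.167 -3.482
vertex -3.119 -3.714 -4.138
endloop
endfacet
facet normal -0.520 0.706 -0.480
outer loop
vertex -3.119 -3.714 -4.138
vertex -4.0 -2.877 -1.953
vertex -2.777 -2.423 -2.609
endloop
endfacet
facet normal 0.838 0.310 -0.449
outer loop
vertex -2.777 -2.423 -2.609
vertex -2.48 -4.583 -3.547
vertex -3.119 -3.714 -4.138
endloop
endfacet
facet normal -0.838 -0.310 0.449
outer loop
vertex -4.342 -4.167 -3.482
vertex -3.361 -3.746 -1.362
vertex -4.0 -2.877 -1.953
endloop
endfacet
facet normal -0.168 -0.635 -0.754
outer loop
vertex -3.703 -5.037 -2.891
vertex -4.342 -4.167 -3.482
vertex -2.48 -4.583 -3.547
endloop
endfacet
facet normal -0.838 -0.310 0.449
outer loop
vertex -3.703 -5.037 -2.891
vertex -3.361 -3.746 -1.362
vertex -4.342 -4.167 -3.482
endloop
endfacet
facet normal 0.168 0.636 0.753
outer loop
vertex -4.0 -2.877 -1.953
vertex -3.361 -3.746 -1.362
vertex -2.777 -2.423 -2.609
endloop
endfacet
facet normal 0.838 0.310 -0.449
outer loop
vertex -2.138 -3.293 -2.018
vertex -2.48 -4.583 -3.547
vertex -2.777 -2.423 -2.609
endloop
endfacet
facet normal 0.169 0.636 0.753
outer loop
vertex -2.777 -2.423 -2.609
vertex -3.361 -3.746 -1.362
vertex -2.138 -3.293 -2.018
endloop
endfacet
facet normal 0.520 -0.707 0.480
outer loop
vertex -2.138 -3.293 -2.018
vertex -3.703 -5.037 -2.891
vertex -2.48 -4.583 -3.547
endloop
endfacet
facet normal 0.519 -0.707 0.480
outer loop
vertex -3.361 -3.746 -1.362
vertex -3.703 -5.037 -2.891
vertex -2.138 -3.293 -2.018
endloop
endfacet

endsolid


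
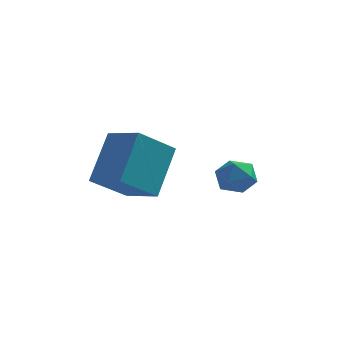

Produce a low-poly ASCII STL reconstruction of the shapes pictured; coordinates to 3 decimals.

solid 
facet normal -0.803 0.538 -0.255
outer loop
vertex -0.864 0.024 4.579
vertex 0.107 1.015 3.614
vertex -1.192 -1.235 2.956
endloop
endfacet
facet normal -0.574 -0.587 0.571
outer loop
vertex -0.027 -2.015 3.326
vertex -0.864 0.024 4.579
vertex -1.192 -1.235 2.956
endloop
endfacet
facet normal -0.803 0.538 -0.255
outer loop
vertex -1.192 -1.235 2.956
vertex 0.107 1.015 3.614
vertex -0.221 -0.244 1.991
endloop
endfacet
facet normal -0.158 -0.605 -0.780
outer loop
vertex -0.221 -0.244 1.991
vertex -0.027 -2.015 3.326
vertex -1.192 -1.235 2.956
endloop
endfacet
facet normal 0.158 0.605 0.780
outer loop
vertex -0.864 0.024 4.579
vertex 1.272 0.235 3.984
vertex 0.107 1.015 3.614
endloop
endfacet
facet normal -0.574 -0.587 0.571
outer loop
vertex 0.301 -0.756 4.949
vertex -0.864 0.024 4.579
vertex -0.027 -2.015 3.326
endloop
endfacet
facet normal 0.158 0.605 0.780
outer loop
vertex 0.301 -0.756 4.949
vertex 1.272 0.235 3.984
vertex -0.864 0.024 4.579
endloop
endfacet
facet normal 0.574 0.587 -0.571
outer loop
vertex 0.107 1.015 3.614
vertex 1.272 0.235 3.984
vertex -0.221 -0.244 1.991
endloop
endfacet
facet normal -0.158 -0.605 -0.780
outer loop
vertex 0.944 -1.024 2.361
vertex -0.027 -2.015 3.326
vertex -0.221 -0.244 1.991
endloop
endfacet
facet normal 0.574 0.587 -0.571
outer loop
vertex -0.221 -0.244 1.991
vertex 1.272 0.235 3.984
vertex 0.944 -1.024 2.361
endloop
endfacet
facet normal 0.803 -0.538 0.255
outer loop
vertex 0.944 -1.024 2.361
vertex 0.301 -0.756 4.949
vertex -0.027 -2.015 3.326
endloop
endfacet
facet normal 0.803 -0.538 0.255
outer loop
vertex 1.272 0.235 3.984
vertex 0.301 -0.756 4.949
vertex 0.944 -1.024 2.361
endloop
endfacet
facet normal -0.471 -0.686 0.555
outer loop
vertex 2.779 -1.223 3.65
vertex 3.278 -1.726 3.452
vertex 3.388 -1.315 4.053
endloop
endfacet
facet normal -0.555 -0.034 0.831
outer loop
vertex 2.779 -1.223 3.65
vertex 3.388 -1.315 4.053
vertex 3.138 -0.637 3.914
endloop
endfacet
facet normal -0.863 0.377 0.336
outer loop
vertex 2.779 -1.223 3.65
vertex 3.138 -0.637 3.914
vertex 2.874 -0.629 3.227
endloop
endfacet
facet normal -0.969 -0.021 -0.247
outer loop
vertex 2.779 -1.223 3.65
vertex 2.874 -0.629 3.227
vertex 2.961 -1.302 2.942
endloop
endfacet
facet normal -0.727 -0.677 -0.111
outer loop
vertex 2.779 -1.223 3.65
vertex 2.961 -1.302 2.942
vertex 3.278 -1.726 3.452
endloop
endfacet
facet normal 0.094 0.233 0.968
outer loop
vertex 3.138 -0.637 3.914
vertex 3.388 -1.315 4.053
vertex 3.859 -0.778 3.878
endloop
endfacet
facet normal 0.229 -0.823 0.521
outer loop
vertex 3.388 -1.315 4.053
vertex 3.278 -1.726 3.452
vertex 3.946 -1.451 3.593
endloop
endfacet
facet normal -0.186 -0.809 -0.557
outer loop
vertex 3.278 -1.726 3.452
vertex 2.961 -1.302 2.942
vertex 3.682 -1.443 2.906
endloop
endfacet
facet normal -0.578 0.254 -0.776
outer loop
vertex 2.961 -1.302 2.942
vertex 2.874 -0.629 3.227
vertex 3.432 -0.765 2.767
endloop
endfacet
facet normal -0.405 0.899 0.166
outer loop
vertex 2.874 -0.629 3.227
vertex 3.138 -0.637 3.914
vertex 3.542 -0.354 3.368
endloop
endfacet
facet normal 0.969 0.021 0.247
outer loop
vertex 4.041 -0.857 3.17
vertex 3.859 -0.778 3.878
vertex 3.946 -1.451 3.593
endloop
endfacet
facet normal 0.863 -0.377 -0.336
outer loop
vertex 4.041 -0.857 3.17
vertex 3.946 -1.451 3.593
vertex 3.682 -1.443 2.906
endloop
endfacet
facet normal 0.555 0.034 -0.831
outer loop
vertex 4.041 -0.857 3.17
vertex 3.682 -1.443 2.906
vertex 3.432 -0.765 2.767
endloop
endfacet
facet normal 0.471 0.686 -0.555
outer loop
vertex 4.041 -0.857 3.17
vertex 3.432 -0.765 2.767
vertex 3.542 -0.354 3.368
endloop
endfacet
facet normal 0.727 0.677 0.111
outer loop
vertex 4.041 -0.857 3.17
vertex 3.542 -0.354 3.368
vertex 3.859 -0.778 3.878
endloop
endfacet
facet normal 0.578 -0.254 0.776
outer loop
vertex 3.946 -1.451 3.593
vertex 3.859 -0.778 3.878
vertex 3.388 -1.315 4.053
endloop
endfacet
facet normal 0.405 -0.899 -0.166
outer loop
vertex 3.682 -1.443 2.906
vertex 3.946 -1.451 3.593
vertex 3.278 -1.726 3.452
endloop
endfacet
facet normal -0.094 -0.233 -0.968
outer loop
vertex 3.432 -0.765 2.767
vertex 3.682 -1.443 2.906
vertex 2.961 -1.302 2.942
endloop
endfacet
facet normal -0.229 0.823 -0.521
outer loop
vertex 3.542 -0.354 3.368
vertex 3.432 -0.765 2.767
vertex 2.874 -0.629 3.227
endloop
endfacet
facet normal 0.186 0.809 0.557
outer loop
vertex 3.859 -0.778 3.878
vertex 3.542 -0.354 3.368
vertex 3.138 -0.637 3.914
endloop
endfacet

endsolid


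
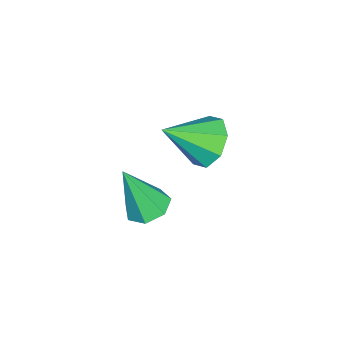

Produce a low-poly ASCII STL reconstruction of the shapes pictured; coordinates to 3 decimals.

solid 
facet normal -0.093 0.360 -0.928
outer loop
vertex -2.41 -3.123 -0.599
vertex -3.15 -3.24 -0.57
vertex -2.766 -2.628 -0.371
endloop
endfacet
facet normal 0.816 0.391 0.425
outer loop
vertex -2.41 -3.123 -0.599
vertex -2.766 -2.628 -0.371
vertex -2.97 -3.94 1.23
endloop
endfacet
facet normal -0.093 0.360 -0.928
outer loop
vertex -2.766 -2.628 -0.371
vertex -3.15 -3.24 -0.57
vertex -3.411 -2.594 -0.293
endloop
endfacet
facet normal 0.117 0.761 0.638
outer loop
vertex -2.766 -2.628 -0.371
vertex -3.411 -2.594 -0.293
vertex -2.97 -3.94 1.23
endloop
endfacet
facet normal -0.092 0.361 -0.928
outer loop
vertex -3.411 -2.594 -0.293
vertex -3.15 -3.24 -0.57
vertex -3.86 -3.046 -0.424
endloop
endfacet
facet normal -0.647 0.469 0.601
outer loop
vertex -3.411 -2.594 -0.293
vertex -3.86 -3.046 -0.424
vertex -2.97 -3.94 1.23
endloop
endfacet
facet normal -0.092 0.360 -0.928
outer loop
vertex -3.86 -3.046 -0.424
vertex -3.15 -3.24 -0.57
vertex -3.774 -3.645 -0.665
endloop
endfacet
facet normal -0.901 -0.267 0.341
outer loop
vertex -3.86 -3.046 -0.424
vertex -3.774 -3.645 -0.665
vertex -2.97 -3.94 1.23
endloop
endfacet
facet normal -0.093 0.361 -0.928
outer loop
vertex -3.774 -3.645 -0.665
vertex -3.15 -3.24 -0.57
vertex -3.219 -3.938 -0.835
endloop
endfacet
facet normal -0.453 -0.890 0.054
outer loop
vertex -3.774 -3.645 -0.665
vertex -3.219 -3.938 -0.835
vertex -2.97 -3.94 1.23
endloop
endfacet
facet normal -0.092 0.361 -0.928
outer loop
vertex -3.219 -3.938 -0.835
vertex -3.15 -3.24 -0.57
vertex -2.612 -3.706 -0.805
endloop
endfacet
facet normal 0.359 -0.932 -0.044
outer loop
vertex -3.219 -3.938 -0.835
vertex -2.612 -3.706 -0.805
vertex -2.97 -3.94 1.23
endloop
endfacet
facet normal -0.093 0.360 -0.928
outer loop
vertex -2.612 -3.706 -0.805
vertex -3.15 -3.24 -0.57
vertex -2.41 -3.123 -0.599
endloop
endfacet
facet normal 0.924 -0.363 0.121
outer loop
vertex -2.612 -3.706 -0.805
vertex -2.41 -3.123 -0.599
vertex -2.97 -3.94 1.23
endloop
endfacet
facet normal -0.392 0.724 -0.568
outer loop
vertex -2.801 -1.795 2.356
vertex -3.244 -1.474 3.071
vertex -2.436 -1.325 2.703
endloop
endfacet
facet normal 0.848 -0.418 -0.326
outer loop
vertex -2.801 -1.795 2.356
vertex -2.436 -1.325 2.703
vertex -2.596 -2.666 4.009
endloop
endfacet
facet normal -0.393 0.722 -0.570
outer loop
vertex -2.436 -1.325 2.703
vertex -3.244 -1.474 3.071
vertex -2.545 -0.941 3.265
endloop
endfacet
facet normal 0.986 0.041 0.163
outer loop
vertex -2.436 -1.325 2.703
vertex -2.545 -0.941 3.265
vertex -2.596 -2.666 4.009
endloop
endfacet
facet normal -0.393 0.722 -0.569
outer loop
vertex -2.545 -0.941 3.265
vertex -3.244 -1.474 3.071
vertex -3.063 -0.87 3.713
endloop
endfacet
facet normal 0.649 0.285 0.705
outer loop
vertex -2.545 -0.941 3.265
vertex -3.063 -0.87 3.713
vertex -2.596 -2.666 4.009
endloop
endfacet
facet normal -0.392 0.723 -0.569
outer loop
vertex -3.063 -0.87 3.713
vertex -3.244 -1.474 3.071
vertex -3.687 -1.152 3.785
endloop
endfacet
facet normal 0.036 0.172 0.985
outer loop
vertex -3.063 -0.87 3.713
vertex -3.687 -1.152 3.785
vertex -2.596 -2.666 4.009
endloop
endfacet
facet normal -0.392 0.722 -0.569
outer loop
vertex -3.687 -1.152 3.785
vertex -3.244 -1.474 3.071
vertex -4.052 -1.623 3.439
endloop
endfacet
facet normal -0.494 -0.232 0.838
outer loop
vertex -3.687 -1.152 3.785
vertex -4.052 -1.623 3.439
vertex -2.596 -2.666 4.009
endloop
endfacet
facet normal -0.392 0.723 -0.569
outer loop
vertex -4.052 -1.623 3.439
vertex -3.244 -1.474 3.071
vertex -3.943 -2.006 2.877
endloop
endfacet
facet normal -0.632 -0.692 0.349
outer loop
vertex -4.052 -1.623 3.439
vertex -3.943 -2.006 2.877
vertex -2.596 -2.666 4.009
endloop
endfacet
facet normal -0.392 0.723 -0.569
outer loop
vertex -3.943 -2.006 2.877
vertex -3.244 -1.474 3.071
vertex -3.425 -2.078 2.429
endloop
endfacet
facet normal -0.297 -0.935 -0.193
outer loop
vertex -3.943 -2.006 2.877
vertex -3.425 -2.078 2.429
vertex -2.596 -2.666 4.009
endloop
endfacet
facet normal -0.394 0.722 -0.568
outer loop
vertex -3.425 -2.078 2.429
vertex -3.244 -1.474 3.071
vertex -2.801 -1.795 2.356
endloop
endfacet
facet normal 0.318 -0.822 -0.473
outer loop
vertex -3.425 -2.078 2.429
vertex -2.801 -1.795 2.356
vertex -2.596 -2.666 4.009
endloop
endfacet

endsolid


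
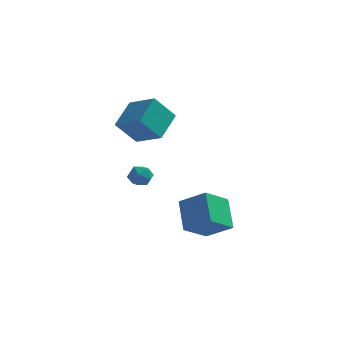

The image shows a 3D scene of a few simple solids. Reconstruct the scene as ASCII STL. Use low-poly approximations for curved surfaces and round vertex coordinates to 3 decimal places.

solid 
facet normal -0.851 0.146 -0.504
outer loop
vertex 1.068 -3.446 -2.649
vertex 0.395 -2.094 -1.119
vertex 1.901 -1.934 -3.618
endloop
endfacet
facet normal 0.313 -0.629 -0.712
outer loop
vertex 3.485 -2.206 -2.681
vertex 1.068 -3.446 -2.649
vertex 1.901 -1.934 -3.618
endloop
endfacet
facet normal -0.851 0.146 -0.504
outer loop
vertex 1.901 -1.934 -3.618
vertex 0.395 -2.094 -1.119
vertex 1.228 -0.582 -2.088
endloop
endfacet
facet normal 0.421 0.764 -0.490
outer loop
vertex 1.228 -0.582 -2.088
vertex 3.485 -2.206 -2.681
vertex 1.901 -1.934 -3.618
endloop
endfacet
facet normal -0.421 -0.764 0.490
outer loop
vertex 1.068 -3.446 -2.649
vertex 1.979 -2.366 -0.182
vertex 0.395 -2.094 -1.119
endloop
endfacet
facet normal 0.313 -0.629 -0.712
outer loop
vertex 2.652 -3.718 -1.712
vertex 1.068 -3.446 -2.649
vertex 3.485 -2.206 -2.681
endloop
endfacet
facet normal -0.421 -0.764 0.490
outer loop
vertex 2.652 -3.718 -1.712
vertex 1.979 -2.366 -0.182
vertex 1.068 -3.446 -2.649
endloop
endfacet
facet normal -0.313 0.629 0.712
outer loop
vertex 0.395 -2.094 -1.119
vertex 1.979 -2.366 -0.182
vertex 1.228 -0.582 -2.088
endloop
endfacet
facet normal 0.421 0.764 -0.490
outer loop
vertex 2.812 -0.854 -1.151
vertex 3.485 -2.206 -2.681
vertex 1.228 -0.582 -2.088
endloop
endfacet
facet normal -0.313 0.629 0.712
outer loop
vertex 1.228 -0.582 -2.088
vertex 1.979 -2.366 -0.182
vertex 2.812 -0.854 -1.151
endloop
endfacet
facet normal 0.851 -0.146 0.504
outer loop
vertex 2.812 -0.854 -1.151
vertex 2.652 -3.718 -1.712
vertex 3.485 -2.206 -2.681
endloop
endfacet
facet normal 0.851 -0.146 0.504
outer loop
vertex 1.979 -2.366 -0.182
vertex 2.652 -3.718 -1.712
vertex 2.812 -0.854 -1.151
endloop
endfacet
facet normal -0.504 -0.429 0.750
outer loop
vertex -2.096 -1.21 4.362
vertex -1.8 0.512 5.545
vertex -3.792 -0.439 3.663
endloop
endfacet
facet normal -0.140 -0.816 -0.560
outer loop
vertex -2.82 0.388 2.215
vertex -2.096 -1.21 4.362
vertex -3.792 -0.439 3.663
endloop
endfacet
facet normal -0.504 -0.429 0.750
outer loop
vertex -3.792 -0.439 3.663
vertex -1.8 0.512 5.545
vertex -3.497 1.283 4.846
endloop
endfacet
facet normal -0.853 0.387 -0.351
outer loop
vertex -3.497 1.283 4.846
vertex -2.82 0.388 2.215
vertex -3.792 -0.439 3.663
endloop
endfacet
facet normal 0.852 -0.388 0.351
outer loop
vertex -2.096 -1.21 4.362
vertex -0.828 1.339 4.097
vertex -1.8 0.512 5.545
endloop
endfacet
facet normal -0.140 -0.816 -0.560
outer loop
vertex -1.123 -0.383 2.914
vertex -2.096 -1.21 4.362
vertex -2.82 0.388 2.215
endloop
endfacet
facet normal 0.852 -0.387 0.351
outer loop
vertex -1.123 -0.383 2.914
vertex -0.828 1.339 4.097
vertex -2.096 -1.21 4.362
endloop
endfacet
facet normal 0.140 0.816 0.560
outer loop
vertex -1.8 0.512 5.545
vertex -0.828 1.339 4.097
vertex -3.497 1.283 4.846
endloop
endfacet
facet normal -0.852 0.388 -0.351
outer loop
vertex -2.524 2.11 3.398
vertex -2.82 0.388 2.215
vertex -3.497 1.283 4.846
endloop
endfacet
facet normal 0.140 0.816 0.560
outer loop
vertex -3.497 1.283 4.846
vertex -0.828 1.339 4.097
vertex -2.524 2.11 3.398
endloop
endfacet
facet normal 0.504 0.429 -0.750
outer loop
vertex -2.524 2.11 3.398
vertex -1.123 -0.383 2.914
vertex -2.82 0.388 2.215
endloop
endfacet
facet normal 0.504 0.429 -0.750
outer loop
vertex -0.828 1.339 4.097
vertex -1.123 -0.383 2.914
vertex -2.524 2.11 3.398
endloop
endfacet
facet normal -0.440 0.891 0.113
outer loop
vertex -2.369 0.081 -0.347
vertex -2.966 -0.27 0.093
vertex -2.293 0.015 0.467
endloop
endfacet
facet normal 0.268 0.962 0.053
outer loop
vertex -2.369 0.081 -0.347
vertex -2.293 0.015 0.467
vertex -1.65 -0.137 -0.019
endloop
endfacet
facet normal 0.465 0.677 -0.570
outer loop
vertex -2.369 0.081 -0.347
vertex -1.65 -0.137 -0.019
vertex -1.925 -0.515 -0.693
endloop
endfacet
facet normal -0.119 0.430 -0.895
outer loop
vertex -2.369 0.081 -0.347
vertex -1.925 -0.515 -0.693
vertex -2.738 -0.597 -0.624
endloop
endfacet
facet normal -0.679 0.562 -0.472
outer loop
vertex -2.369 0.081 -0.347
vertex -2.738 -0.597 -0.624
vertex -2.966 -0.27 0.093
endloop
endfacet
facet normal 0.573 0.583 0.576
outer loop
vertex -1.65 -0.137 -0.019
vertex -2.293 0.015 0.467
vertex -1.802 -0.623 0.624
endloop
endfacet
facet normal -0.572 0.467 0.674
outer loop
vertex -2.293 0.015 0.467
vertex -2.966 -0.27 0.093
vertex -2.615 -0.705 0.693
endloop
endfacet
facet normal -0.959 -0.065 -0.276
outer loop
vertex -2.966 -0.27 0.093
vertex -2.738 -0.597 -0.624
vertex -2.89 -1.083 0.019
endloop
endfacet
facet normal -0.053 -0.277 -0.959
outer loop
vertex -2.738 -0.597 -0.624
vertex -1.925 -0.515 -0.693
vertex -2.247 -1.235 -0.467
endloop
endfacet
facet normal 0.893 0.123 -0.433
outer loop
vertex -1.925 -0.515 -0.693
vertex -1.65 -0.137 -0.019
vertex -1.574 -0.95 -0.093
endloop
endfacet
facet normal 0.119 -0.430 0.895
outer loop
vertex -2.171 -1.301 0.347
vertex -1.802 -0.623 0.624
vertex -2.615 -0.705 0.693
endloop
endfacet
facet normal -0.465 -0.677 0.570
outer loop
vertex -2.171 -1.301 0.347
vertex -2.615 -0.705 0.693
vertex -2.89 -1.083 0.019
endloop
endfacet
facet normal -0.268 -0.962 -0.053
outer loop
vertex -2.171 -1.301 0.347
vertex -2.89 -1.083 0.019
vertex -2.247 -1.235 -0.467
endloop
endfacet
facet normal 0.440 -0.891 -0.113
outer loop
vertex -2.171 -1.301 0.347
vertex -2.247 -1.235 -0.467
vertex -1.574 -0.95 -0.093
endloop
endfacet
facet normal 0.679 -0.562 0.472
outer loop
vertex -2.171 -1.301 0.347
vertex -1.574 -0.95 -0.093
vertex -1.802 -0.623 0.624
endloop
endfacet
facet normal 0.053 0.277 0.959
outer loop
vertex -2.615 -0.705 0.693
vertex -1.802 -0.623 0.624
vertex -2.293 0.015 0.467
endloop
endfacet
facet normal -0.893 -0.123 0.433
outer loop
vertex -2.89 -1.083 0.019
vertex -2.615 -0.705 0.693
vertex -2.966 -0.27 0.093
endloop
endfacet
facet normal -0.573 -0.583 -0.576
outer loop
vertex -2.247 -1.235 -0.467
vertex -2.89 -1.083 0.019
vertex -2.738 -0.597 -0.624
endloop
endfacet
facet normal 0.572 -0.467 -0.674
outer loop
vertex -1.574 -0.95 -0.093
vertex -2.247 -1.235 -0.467
vertex -1.925 -0.515 -0.693
endloop
endfacet
facet normal 0.959 0.065 0.276
outer loop
vertex -1.802 -0.623 0.624
vertex -1.574 -0.95 -0.093
vertex -1.65 -0.137 -0.019
endloop
endfacet

endsolid


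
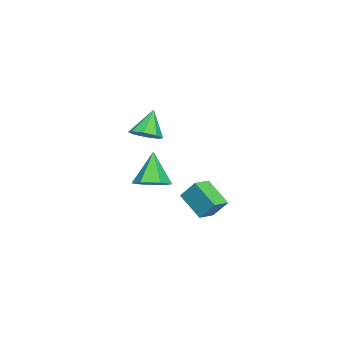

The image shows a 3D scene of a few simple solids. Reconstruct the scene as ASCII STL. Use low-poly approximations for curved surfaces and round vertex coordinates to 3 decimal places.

solid 
facet normal -0.894 0.428 -0.131
outer loop
vertex 2.495 2.993 -1.463
vertex 3.214 4.158 -2.569
vertex 2.256 2.187 -2.467
endloop
endfacet
facet normal -0.409 -0.662 0.629
outer loop
vertex 3.186 1.742 -2.331
vertex 2.495 2.993 -1.463
vertex 2.256 2.187 -2.467
endloop
endfacet
facet normal -0.894 0.428 -0.131
outer loop
vertex 2.256 2.187 -2.467
vertex 3.214 4.158 -2.569
vertex 2.975 3.351 -3.573
endloop
endfacet
facet normal -0.182 -0.616 -0.767
outer loop
vertex 2.975 3.351 -3.573
vertex 3.186 1.742 -2.331
vertex 2.256 2.187 -2.467
endloop
endfacet
facet normal 0.182 0.615 0.767
outer loop
vertex 2.495 2.993 -1.463
vertex 4.144 3.713 -2.433
vertex 3.214 4.158 -2.569
endloop
endfacet
facet normal -0.408 -0.662 0.629
outer loop
vertex 3.425 2.549 -1.327
vertex 2.495 2.993 -1.463
vertex 3.186 1.742 -2.331
endloop
endfacet
facet normal 0.182 0.616 0.767
outer loop
vertex 3.425 2.549 -1.327
vertex 4.144 3.713 -2.433
vertex 2.495 2.993 -1.463
endloop
endfacet
facet normal 0.408 0.661 -0.629
outer loop
vertex 3.214 4.158 -2.569
vertex 4.144 3.713 -2.433
vertex 2.975 3.351 -3.573
endloop
endfacet
facet normal -0.182 -0.616 -0.767
outer loop
vertex 3.905 2.907 -3.437
vertex 3.186 1.742 -2.331
vertex 2.975 3.351 -3.573
endloop
endfacet
facet normal 0.408 0.662 -0.629
outer loop
vertex 2.975 3.351 -3.573
vertex 4.144 3.713 -2.433
vertex 3.905 2.907 -3.437
endloop
endfacet
facet normal 0.894 -0.428 0.131
outer loop
vertex 3.905 2.907 -3.437
vertex 3.425 2.549 -1.327
vertex 3.186 1.742 -2.331
endloop
endfacet
facet normal 0.894 -0.428 0.131
outer loop
vertex 4.144 3.713 -2.433
vertex 3.425 2.549 -1.327
vertex 3.905 2.907 -3.437
endloop
endfacet
facet normal 0.412 0.076 -0.908
outer loop
vertex -1.463 -0.527 -3.357
vertex -2.181 -1.208 -3.74
vertex -2.382 -0.167 -3.744
endloop
endfacet
facet normal 0.099 0.835 0.542
outer loop
vertex -1.463 -0.527 -3.357
vertex -2.382 -0.167 -3.744
vertex -3.079 -1.372 -1.76
endloop
endfacet
facet normal 0.413 0.076 -0.908
outer loop
vertex -2.382 -0.167 -3.744
vertex -2.181 -1.208 -3.74
vertex -3.099 -0.847 -4.127
endloop
endfacet
facet normal -0.722 0.674 0.156
outer loop
vertex -2.382 -0.167 -3.744
vertex -3.099 -0.847 -4.127
vertex -3.079 -1.372 -1.76
endloop
endfacet
facet normal 0.412 0.075 -0.908
outer loop
vertex -3.099 -0.847 -4.127
vertex -2.181 -1.208 -3.74
vertex -2.898 -1.888 -4.122
endloop
endfacet
facet normal -0.981 -0.190 -0.034
outer loop
vertex -3.099 -0.847 -4.127
vertex -2.898 -1.888 -4.122
vertex -3.079 -1.372 -1.76
endloop
endfacet
facet normal 0.412 0.076 -0.908
outer loop
vertex -2.898 -1.888 -4.122
vertex -2.181 -1.208 -3.74
vertex -1.979 -2.248 -3.735
endloop
endfacet
facet normal -0.419 -0.893 0.163
outer loop
vertex -2.898 -1.888 -4.122
vertex -1.979 -2.248 -3.735
vertex -3.079 -1.372 -1.76
endloop
endfacet
facet normal 0.413 0.076 -0.908
outer loop
vertex -1.979 -2.248 -3.735
vertex -2.181 -1.208 -3.74
vertex -1.262 -1.568 -3.352
endloop
endfacet
facet normal 0.402 -0.733 0.549
outer loop
vertex -1.979 -2.248 -3.735
vertex -1.262 -1.568 -3.352
vertex -3.079 -1.372 -1.76
endloop
endfacet
facet normal 0.413 0.075 -0.908
outer loop
vertex -1.262 -1.568 -3.352
vertex -2.181 -1.208 -3.74
vertex -1.463 -0.527 -3.357
endloop
endfacet
facet normal 0.661 0.131 0.739
outer loop
vertex -1.262 -1.568 -3.352
vertex -1.463 -0.527 -3.357
vertex -3.079 -1.372 -1.76
endloop
endfacet
facet normal 0.482 -0.110 -0.870
outer loop
vertex -2.644 -1.777 -0.284
vertex -3.474 -1.909 -0.727
vertex -2.934 -1.155 -0.523
endloop
endfacet
facet normal 0.492 0.503 0.711
outer loop
vertex -2.644 -1.777 -0.284
vertex -2.934 -1.155 -0.523
vertex -4.346 -1.711 0.847
endloop
endfacet
facet normal 0.481 -0.109 -0.870
outer loop
vertex -2.934 -1.155 -0.523
vertex -3.474 -1.909 -0.727
vertex -3.54 -0.974 -0.881
endloop
endfacet
facet normal 0.033 0.914 0.405
outer loop
vertex -2.934 -1.155 -0.523
vertex -3.54 -0.974 -0.881
vertex -4.346 -1.711 0.847
endloop
endfacet
facet normal 0.481 -0.109 -0.870
outer loop
vertex -3.54 -0.974 -0.881
vertex -3.474 -1.909 -0.727
vertex -4.108 -1.34 -1.149
endloop
endfacet
facet normal -0.568 0.819 0.085
outer loop
vertex -3.54 -0.974 -0.881
vertex -4.108 -1.34 -1.149
vertex -4.346 -1.711 0.847
endloop
endfacet
facet normal 0.481 -0.109 -0.870
outer loop
vertex -4.108 -1.34 -1.149
vertex -3.474 -1.909 -0.727
vertex -4.305 -2.04 -1.17
endloop
endfacet
facet normal -0.960 0.272 -0.064
outer loop
vertex -4.108 -1.34 -1.149
vertex -4.305 -2.04 -1.17
vertex -4.346 -1.711 0.847
endloop
endfacet
facet normal 0.481 -0.109 -0.870
outer loop
vertex -4.305 -2.04 -1.17
vertex -3.474 -1.909 -0.727
vertex -4.015 -2.663 -0.932
endloop
endfacet
facet normal -0.912 -0.406 0.048
outer loop
vertex -4.305 -2.04 -1.17
vertex -4.015 -2.663 -0.932
vertex -4.346 -1.711 0.847
endloop
endfacet
facet normal 0.482 -0.109 -0.870
outer loop
vertex -4.015 -2.663 -0.932
vertex -3.474 -1.909 -0.727
vertex -3.408 -2.844 -0.573
endloop
endfacet
facet normal -0.453 -0.818 0.354
outer loop
vertex -4.015 -2.663 -0.932
vertex -3.408 -2.844 -0.573
vertex -4.346 -1.711 0.847
endloop
endfacet
facet normal 0.482 -0.109 -0.870
outer loop
vertex -3.408 -2.844 -0.573
vertex -3.474 -1.909 -0.727
vertex -2.841 -2.477 -0.305
endloop
endfacet
facet normal 0.149 -0.723 0.675
outer loop
vertex -3.408 -2.844 -0.573
vertex -2.841 -2.477 -0.305
vertex -4.346 -1.711 0.847
endloop
endfacet
facet normal 0.482 -0.109 -0.870
outer loop
vertex -2.841 -2.477 -0.305
vertex -3.474 -1.909 -0.727
vertex -2.644 -1.777 -0.284
endloop
endfacet
facet normal 0.540 -0.177 0.823
outer loop
vertex -2.841 -2.477 -0.305
vertex -2.644 -1.777 -0.284
vertex -4.346 -1.711 0.847
endloop
endfacet

endsolid


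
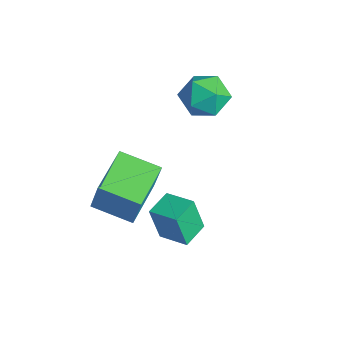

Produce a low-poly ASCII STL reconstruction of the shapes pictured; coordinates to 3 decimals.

solid 
facet normal -0.506 0.855 0.112
outer loop
vertex 0.421 -0.328 1.017
vertex 1.409 0.222 1.275
vertex 0.621 -0.024 -0.397
endloop
endfacet
facet normal -0.852 -0.474 -0.222
outer loop
vertex 1.151 -0.922 -0.515
vertex 0.421 -0.328 1.017
vertex 0.621 -0.024 -0.397
endloop
endfacet
facet normal -0.506 0.855 0.112
outer loop
vertex 0.621 -0.024 -0.397
vertex 1.409 0.222 1.275
vertex 1.609 0.526 -0.139
endloop
endfacet
facet normal 0.137 0.208 -0.968
outer loop
vertex 1.609 0.526 -0.139
vertex 1.151 -0.922 -0.515
vertex 0.621 -0.024 -0.397
endloop
endfacet
facet normal -0.137 -0.208 0.968
outer loop
vertex 0.421 -0.328 1.017
vertex 1.939 -0.676 1.157
vertex 1.409 0.222 1.275
endloop
endfacet
facet normal -0.852 -0.474 -0.222
outer loop
vertex 0.951 -1.226 0.899
vertex 0.421 -0.328 1.017
vertex 1.151 -0.922 -0.515
endloop
endfacet
facet normal -0.137 -0.208 0.968
outer loop
vertex 0.951 -1.226 0.899
vertex 1.939 -0.676 1.157
vertex 0.421 -0.328 1.017
endloop
endfacet
facet normal 0.852 0.474 0.222
outer loop
vertex 1.409 0.222 1.275
vertex 1.939 -0.676 1.157
vertex 1.609 0.526 -0.139
endloop
endfacet
facet normal 0.137 0.208 -0.968
outer loop
vertex 2.139 -0.372 -0.257
vertex 1.151 -0.922 -0.515
vertex 1.609 0.526 -0.139
endloop
endfacet
facet normal 0.852 0.474 0.222
outer loop
vertex 1.609 0.526 -0.139
vertex 1.939 -0.676 1.157
vertex 2.139 -0.372 -0.257
endloop
endfacet
facet normal 0.506 -0.855 -0.112
outer loop
vertex 2.139 -0.372 -0.257
vertex 0.951 -1.226 0.899
vertex 1.151 -0.922 -0.515
endloop
endfacet
facet normal 0.506 -0.855 -0.112
outer loop
vertex 1.939 -0.676 1.157
vertex 0.951 -1.226 0.899
vertex 2.139 -0.372 -0.257
endloop
endfacet
facet normal -0.678 -0.689 0.256
outer loop
vertex -1.212 -2.189 0.561
vertex -2.533 -0.792 0.821
vertex -1.64 -2.318 -0.923
endloop
endfacet
facet normal 0.681 -0.720 -0.134
outer loop
vertex -0.527 -1.188 -1.341
vertex -1.212 -2.189 0.561
vertex -1.64 -2.318 -0.923
endloop
endfacet
facet normal -0.678 -0.689 0.256
outer loop
vertex -1.64 -2.318 -0.923
vertex -2.533 -0.792 0.821
vertex -2.961 -0.921 -0.663
endloop
endfacet
facet normal -0.276 -0.083 -0.958
outer loop
vertex -2.961 -0.921 -0.663
vertex -0.527 -1.188 -1.341
vertex -1.64 -2.318 -0.923
endloop
endfacet
facet normal 0.276 0.083 0.958
outer loop
vertex -1.212 -2.189 0.561
vertex -1.42 0.338 0.403
vertex -2.533 -0.792 0.821
endloop
endfacet
facet normal 0.681 -0.720 -0.134
outer loop
vertex -0.099 -1.059 0.143
vertex -1.212 -2.189 0.561
vertex -0.527 -1.188 -1.341
endloop
endfacet
facet normal 0.276 0.083 0.958
outer loop
vertex -0.099 -1.059 0.143
vertex -1.42 0.338 0.403
vertex -1.212 -2.189 0.561
endloop
endfacet
facet normal -0.681 0.720 0.134
outer loop
vertex -2.533 -0.792 0.821
vertex -1.42 0.338 0.403
vertex -2.961 -0.921 -0.663
endloop
endfacet
facet normal -0.276 -0.083 -0.958
outer loop
vertex -1.848 0.209 -1.081
vertex -0.527 -1.188 -1.341
vertex -2.961 -0.921 -0.663
endloop
endfacet
facet normal -0.681 0.720 0.134
outer loop
vertex -2.961 -0.921 -0.663
vertex -1.42 0.338 0.403
vertex -1.848 0.209 -1.081
endloop
endfacet
facet normal 0.678 0.689 -0.256
outer loop
vertex -1.848 0.209 -1.081
vertex -0.099 -1.059 0.143
vertex -0.527 -1.188 -1.341
endloop
endfacet
facet normal 0.678 0.689 -0.256
outer loop
vertex -1.42 0.338 0.403
vertex -0.099 -1.059 0.143
vertex -1.848 0.209 -1.081
endloop
endfacet
facet normal 0.163 0.128 0.978
outer loop
vertex -2.954 3.229 3.15
vertex -2.916 2.218 3.276
vertex -2.064 2.739 3.066
endloop
endfacet
facet normal 0.428 0.674 0.603
outer loop
vertex -2.954 3.229 3.15
vertex -2.064 2.739 3.066
vertex -2.302 3.48 2.407
endloop
endfacet
facet normal -0.107 0.967 0.233
outer loop
vertex -2.954 3.229 3.15
vertex -2.302 3.48 2.407
vertex -3.3 3.417 2.209
endloop
endfacet
facet normal -0.702 0.603 0.379
outer loop
vertex -2.954 3.229 3.15
vertex -3.3 3.417 2.209
vertex -3.68 2.637 2.746
endloop
endfacet
facet normal -0.536 0.085 0.840
outer loop
vertex -2.954 3.229 3.15
vertex -3.68 2.637 2.746
vertex -2.916 2.218 3.276
endloop
endfacet
facet normal 0.901 0.411 0.137
outer loop
vertex -2.302 3.48 2.407
vertex -2.064 2.739 3.066
vertex -1.86 2.623 2.074
endloop
endfacet
facet normal 0.472 -0.471 0.745
outer loop
vertex -2.064 2.739 3.066
vertex -2.916 2.218 3.276
vertex -2.24 1.843 2.611
endloop
endfacet
facet normal -0.659 -0.542 0.521
outer loop
vertex -2.916 2.218 3.276
vertex -3.68 2.637 2.746
vertex -3.238 1.78 2.413
endloop
endfacet
facet normal -0.928 0.297 -0.226
outer loop
vertex -3.68 2.637 2.746
vertex -3.3 3.417 2.209
vertex -3.476 2.521 1.754
endloop
endfacet
facet normal 0.036 0.886 -0.463
outer loop
vertex -3.3 3.417 2.209
vertex -2.302 3.48 2.407
vertex -2.624 3.042 1.544
endloop
endfacet
facet normal 0.702 -0.603 -0.379
outer loop
vertex -2.586 2.031 1.67
vertex -1.86 2.623 2.074
vertex -2.24 1.843 2.611
endloop
endfacet
facet normal 0.107 -0.967 -0.233
outer loop
vertex -2.586 2.031 1.67
vertex -2.24 1.843 2.611
vertex -3.238 1.78 2.413
endloop
endfacet
facet normal -0.428 -0.674 -0.603
outer loop
vertex -2.586 2.031 1.67
vertex -3.238 1.78 2.413
vertex -3.476 2.521 1.754
endloop
endfacet
facet normal -0.163 -0.128 -0.978
outer loop
vertex -2.586 2.031 1.67
vertex -3.476 2.521 1.754
vertex -2.624 3.042 1.544
endloop
endfacet
facet normal 0.536 -0.085 -0.840
outer loop
vertex -2.586 2.031 1.67
vertex -2.624 3.042 1.544
vertex -1.86 2.623 2.074
endloop
endfacet
facet normal 0.928 -0.297 0.226
outer loop
vertex -2.24 1.843 2.611
vertex -1.86 2.623 2.074
vertex -2.064 2.739 3.066
endloop
endfacet
facet normal -0.036 -0.886 0.463
outer loop
vertex -3.238 1.78 2.413
vertex -2.24 1.843 2.611
vertex -2.916 2.218 3.276
endloop
endfacet
facet normal -0.901 -0.411 -0.137
outer loop
vertex -3.476 2.521 1.754
vertex -3.238 1.78 2.413
vertex -3.68 2.637 2.746
endloop
endfacet
facet normal -0.472 0.471 -0.745
outer loop
vertex -2.624 3.042 1.544
vertex -3.476 2.521 1.754
vertex -3.3 3.417 2.209
endloop
endfacet
facet normal 0.659 0.542 -0.521
outer loop
vertex -1.86 2.623 2.074
vertex -2.624 3.042 1.544
vertex -2.302 3.48 2.407
endloop
endfacet

endsolid
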